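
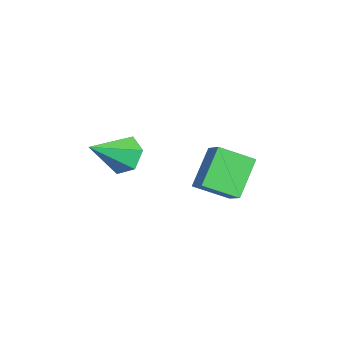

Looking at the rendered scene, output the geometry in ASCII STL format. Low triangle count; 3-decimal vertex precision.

solid 
facet normal -0.498 0.679 -0.539
outer loop
vertex 3.05 -2.747 2.749
vertex 2.671 -2.472 3.446
vertex 3.399 -2.132 3.201
endloop
endfacet
facet normal 0.893 -0.218 -0.393
outer loop
vertex 3.05 -2.747 2.749
vertex 3.399 -2.132 3.201
vertex 3.549 -3.668 4.394
endloop
endfacet
facet normal -0.499 0.680 -0.538
outer loop
vertex 3.399 -2.132 3.201
vertex 2.671 -2.472 3.446
vertex 3.021 -1.857 3.899
endloop
endfacet
facet normal 0.875 0.347 0.337
outer loop
vertex 3.399 -2.132 3.201
vertex 3.021 -1.857 3.899
vertex 3.549 -3.668 4.394
endloop
endfacet
facet normal -0.499 0.680 -0.538
outer loop
vertex 3.021 -1.857 3.899
vertex 2.671 -2.472 3.446
vertex 2.293 -2.197 4.144
endloop
endfacet
facet normal 0.172 0.306 0.936
outer loop
vertex 3.021 -1.857 3.899
vertex 2.293 -2.197 4.144
vertex 3.549 -3.668 4.394
endloop
endfacet
facet normal -0.499 0.680 -0.538
outer loop
vertex 2.293 -2.197 4.144
vertex 2.671 -2.472 3.446
vertex 1.943 -2.812 3.691
endloop
endfacet
facet normal -0.512 -0.301 0.804
outer loop
vertex 2.293 -2.197 4.144
vertex 1.943 -2.812 3.691
vertex 3.549 -3.668 4.394
endloop
endfacet
facet normal -0.498 0.679 -0.539
outer loop
vertex 1.943 -2.812 3.691
vertex 2.671 -2.472 3.446
vertex 2.322 -3.087 2.994
endloop
endfacet
facet normal -0.494 -0.866 0.073
outer loop
vertex 1.943 -2.812 3.691
vertex 2.322 -3.087 2.994
vertex 3.549 -3.668 4.394
endloop
endfacet
facet normal -0.498 0.679 -0.539
outer loop
vertex 2.322 -3.087 2.994
vertex 2.671 -2.472 3.446
vertex 3.05 -2.747 2.749
endloop
endfacet
facet normal 0.209 -0.825 -0.525
outer loop
vertex 2.322 -3.087 2.994
vertex 3.05 -2.747 2.749
vertex 3.549 -3.668 4.394
endloop
endfacet
facet normal -0.617 0.340 0.710
outer loop
vertex -1.283 0.881 1.439
vertex -1.353 2.271 0.713
vertex -2.108 0.548 0.881
endloop
endfacet
facet normal 0.044 -0.885 0.463
outer loop
vertex -0.947 -0.091 -0.453
vertex -1.283 0.881 1.439
vertex -2.108 0.548 0.881
endloop
endfacet
facet normal -0.618 0.340 0.709
outer loop
vertex -2.108 0.548 0.881
vertex -1.353 2.271 0.713
vertex -2.177 1.938 0.155
endloop
endfacet
facet normal -0.785 -0.317 -0.532
outer loop
vertex -2.177 1.938 0.155
vertex -0.947 -0.091 -0.453
vertex -2.108 0.548 0.881
endloop
endfacet
facet normal 0.785 0.317 0.532
outer loop
vertex -1.283 0.881 1.439
vertex -0.192 1.632 -0.621
vertex -1.353 2.271 0.713
endloop
endfacet
facet normal 0.044 -0.885 0.463
outer loop
vertex -0.123 0.242 0.105
vertex -1.283 0.881 1.439
vertex -0.947 -0.091 -0.453
endloop
endfacet
facet normal 0.786 0.317 0.532
outer loop
vertex -0.123 0.242 0.105
vertex -0.192 1.632 -0.621
vertex -1.283 0.881 1.439
endloop
endfacet
facet normal -0.044 0.885 -0.463
outer loop
vertex -1.353 2.271 0.713
vertex -0.192 1.632 -0.621
vertex -2.177 1.938 0.155
endloop
endfacet
facet normal -0.786 -0.317 -0.531
outer loop
vertex -1.017 1.299 -1.179
vertex -0.947 -0.091 -0.453
vertex -2.177 1.938 0.155
endloop
endfacet
facet normal -0.044 0.885 -0.463
outer loop
vertex -2.177 1.938 0.155
vertex -0.192 1.632 -0.621
vertex -1.017 1.299 -1.179
endloop
endfacet
facet normal 0.618 -0.339 -0.709
outer loop
vertex -1.017 1.299 -1.179
vertex -0.123 0.242 0.105
vertex -0.947 -0.091 -0.453
endloop
endfacet
facet normal 0.617 -0.340 -0.710
outer loop
vertex -0.192 1.632 -0.621
vertex -0.123 0.242 0.105
vertex -1.017 1.299 -1.179
endloop
endfacet

endsolid


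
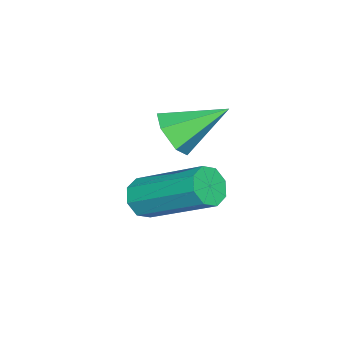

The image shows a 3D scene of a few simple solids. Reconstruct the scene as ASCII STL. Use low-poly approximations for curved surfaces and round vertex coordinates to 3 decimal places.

solid 
facet normal 0.433 -0.737 -0.519
outer loop
vertex 3.611 -2.815 2.463
vertex 3.179 -2.758 2.022
vertex 3.702 -2.427 1.988
endloop
endfacet
facet normal 0.671 0.506 0.542
outer loop
vertex 3.611 -2.815 2.463
vertex 3.702 -2.427 1.988
vertex 2.581 -1.742 2.738
endloop
endfacet
facet normal 0.433 -0.737 -0.519
outer loop
vertex 3.702 -2.427 1.988
vertex 3.179 -2.758 2.022
vertex 3.269 -2.371 1.547
endloop
endfacet
facet normal 0.375 0.892 -0.255
outer loop
vertex 3.702 -2.427 1.988
vertex 3.269 -2.371 1.547
vertex 2.581 -1.742 2.738
endloop
endfacet
facet normal 0.434 -0.737 -0.518
outer loop
vertex 3.269 -2.371 1.547
vertex 3.179 -2.758 2.022
vertex 2.747 -2.702 1.581
endloop
endfacet
facet normal -0.453 0.653 -0.607
outer loop
vertex 3.269 -2.371 1.547
vertex 2.747 -2.702 1.581
vertex 2.581 -1.742 2.738
endloop
endfacet
facet normal 0.434 -0.737 -0.519
outer loop
vertex 2.747 -2.702 1.581
vertex 3.179 -2.758 2.022
vertex 2.656 -3.09 2.056
endloop
endfacet
facet normal -0.986 0.029 -0.165
outer loop
vertex 2.747 -2.702 1.581
vertex 2.656 -3.09 2.056
vertex 2.581 -1.742 2.738
endloop
endfacet
facet normal 0.434 -0.736 -0.519
outer loop
vertex 2.656 -3.09 2.056
vertex 3.179 -2.758 2.022
vertex 3.089 -3.146 2.497
endloop
endfacet
facet normal -0.689 -0.357 0.631
outer loop
vertex 2.656 -3.09 2.056
vertex 3.089 -3.146 2.497
vertex 2.581 -1.742 2.738
endloop
endfacet
facet normal 0.433 -0.737 -0.520
outer loop
vertex 3.089 -3.146 2.497
vertex 3.179 -2.758 2.022
vertex 3.611 -2.815 2.463
endloop
endfacet
facet normal 0.139 -0.118 0.983
outer loop
vertex 3.089 -3.146 2.497
vertex 3.611 -2.815 2.463
vertex 2.581 -1.742 2.738
endloop
endfacet
facet normal -0.093 -0.841 -0.533
outer loop
vertex 3.222 -3.253 -0.767
vertex 3.039 -3.505 -0.338
vertex 2.818 -3.23 -0.733
endloop
endfacet
facet normal -0.040 0.539 -0.841
outer loop
vertex 3.222 -3.253 -0.767
vertex 2.818 -3.23 -0.733
vertex 3.404 -1.623 0.269
endloop
endfacet
facet normal -0.037 0.538 -0.842
outer loop
vertex 3.404 -1.623 0.269
vertex 2.818 -3.23 -0.733
vertex 3.0 -1.599 0.302
endloop
endfacet
facet normal 0.094 0.841 0.534
outer loop
vertex 3.404 -1.623 0.269
vertex 3.0 -1.599 0.302
vertex 3.221 -1.875 0.698
endloop
endfacet
facet normal -0.095 -0.841 -0.533
outer loop
vertex 2.818 -3.23 -0.733
vertex 3.039 -3.505 -0.338
vertex 2.544 -3.367 -0.468
endloop
endfacet
facet normal -0.730 0.422 -0.537
outer loop
vertex 2.818 -3.23 -0.733
vertex 2.544 -3.367 -0.468
vertex 3.0 -1.599 0.302
endloop
endfacet
facet normal -0.732 0.422 -0.535
outer loop
vertex 3.0 -1.599 0.302
vertex 2.544 -3.367 -0.468
vertex 2.726 -1.737 0.568
endloop
endfacet
facet normal 0.094 0.841 0.533
outer loop
vertex 3.0 -1.599 0.302
vertex 2.726 -1.737 0.568
vertex 3.221 -1.875 0.698
endloop
endfacet
facet normal -0.094 -0.840 -0.534
outer loop
vertex 2.544 -3.367 -0.468
vertex 3.039 -3.505 -0.338
vertex 2.56 -3.586 -0.126
endloop
endfacet
facet normal -0.995 0.058 0.084
outer loop
vertex 2.544 -3.367 -0.468
vertex 2.56 -3.586 -0.126
vertex 2.726 -1.737 0.568
endloop
endfacet
facet normal -0.995 0.058 0.084
outer loop
vertex 2.726 -1.737 0.568
vertex 2.56 -3.586 -0.126
vertex 2.742 -1.955 0.909
endloop
endfacet
facet normal 0.094 0.841 0.533
outer loop
vertex 2.726 -1.737 0.568
vertex 2.742 -1.955 0.909
vertex 3.221 -1.875 0.698
endloop
endfacet
facet normal -0.094 -0.840 -0.534
outer loop
vertex 2.56 -3.586 -0.126
vertex 3.039 -3.505 -0.338
vertex 2.856 -3.757 0.091
endloop
endfacet
facet normal -0.676 -0.340 0.654
outer loop
vertex 2.56 -3.586 -0.126
vertex 2.856 -3.757 0.091
vertex 2.742 -1.955 0.909
endloop
endfacet
facet normal -0.678 -0.339 0.653
outer loop
vertex 2.742 -1.955 0.909
vertex 2.856 -3.757 0.091
vertex 3.038 -2.127 1.127
endloop
endfacet
facet normal 0.095 0.840 0.534
outer loop
vertex 2.742 -1.955 0.909
vertex 3.038 -2.127 1.127
vertex 3.221 -1.875 0.698
endloop
endfacet
facet normal -0.094 -0.841 -0.534
outer loop
vertex 2.856 -3.757 0.091
vertex 3.039 -3.505 -0.338
vertex 3.26 -3.781 0.058
endloop
endfacet
facet normal 0.037 -0.539 0.842
outer loop
vertex 2.856 -3.757 0.091
vertex 3.26 -3.781 0.058
vertex 3.038 -2.127 1.127
endloop
endfacet
facet normal 0.040 -0.539 0.842
outer loop
vertex 3.038 -2.127 1.127
vertex 3.26 -3.781 0.058
vertex 3.442 -2.15 1.093
endloop
endfacet
facet normal 0.093 0.841 0.533
outer loop
vertex 3.038 -2.127 1.127
vertex 3.442 -2.15 1.093
vertex 3.221 -1.875 0.698
endloop
endfacet
facet normal -0.094 -0.841 -0.533
outer loop
vertex 3.26 -3.781 0.058
vertex 3.039 -3.505 -0.338
vertex 3.534 -3.643 -0.208
endloop
endfacet
facet normal 0.732 -0.421 0.535
outer loop
vertex 3.26 -3.781 0.058
vertex 3.534 -3.643 -0.208
vertex 3.442 -2.15 1.093
endloop
endfacet
facet normal 0.730 -0.423 0.537
outer loop
vertex 3.442 -2.15 1.093
vertex 3.534 -3.643 -0.208
vertex 3.716 -2.013 0.828
endloop
endfacet
facet normal 0.095 0.841 0.533
outer loop
vertex 3.442 -2.15 1.093
vertex 3.716 -2.013 0.828
vertex 3.221 -1.875 0.698
endloop
endfacet
facet normal -0.094 -0.841 -0.533
outer loop
vertex 3.534 -3.643 -0.208
vertex 3.039 -3.505 -0.338
vertex 3.518 -3.425 -0.549
endloop
endfacet
facet normal 0.995 -0.058 -0.084
outer loop
vertex 3.534 -3.643 -0.208
vertex 3.518 -3.425 -0.549
vertex 3.716 -2.013 0.828
endloop
endfacet
facet normal 0.995 -0.058 -0.084
outer loop
vertex 3.716 -2.013 0.828
vertex 3.518 -3.425 -0.549
vertex 3.7 -1.794 0.486
endloop
endfacet
facet normal 0.094 0.840 0.534
outer loop
vertex 3.716 -2.013 0.828
vertex 3.7 -1.794 0.486
vertex 3.221 -1.875 0.698
endloop
endfacet
facet normal -0.095 -0.840 -0.534
outer loop
vertex 3.518 -3.425 -0.549
vertex 3.039 -3.505 -0.338
vertex 3.222 -3.253 -0.767
endloop
endfacet
facet normal 0.678 0.339 -0.653
outer loop
vertex 3.518 -3.425 -0.549
vertex 3.222 -3.253 -0.767
vertex 3.7 -1.794 0.486
endloop
endfacet
facet normal 0.676 0.340 -0.654
outer loop
vertex 3.7 -1.794 0.486
vertex 3.222 -3.253 -0.767
vertex 3.404 -1.623 0.269
endloop
endfacet
facet normal 0.094 0.840 0.534
outer loop
vertex 3.7 -1.794 0.486
vertex 3.404 -1.623 0.269
vertex 3.221 -1.875 0.698
endloop
endfacet

endsolid


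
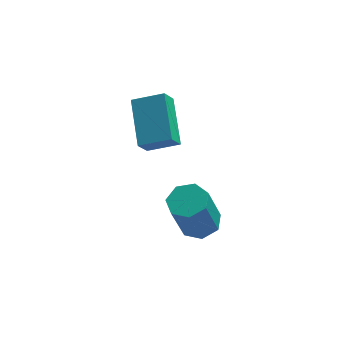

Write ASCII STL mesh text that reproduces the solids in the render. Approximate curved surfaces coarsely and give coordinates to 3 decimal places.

solid 
facet normal -0.933 0.058 -0.354
outer loop
vertex 1.161 4.08 2.49
vertex 1.458 4.527 1.78
vertex 1.413 2.423 1.553
endloop
endfacet
facet normal -0.333 -0.502 0.798
outer loop
vertex 2.542 2.353 1.98
vertex 1.161 4.08 2.49
vertex 1.413 2.423 1.553
endloop
endfacet
facet normal -0.934 0.058 -0.353
outer loop
vertex 1.413 2.423 1.553
vertex 1.458 4.527 1.78
vertex 1.709 2.87 0.843
endloop
endfacet
facet normal 0.131 -0.863 -0.488
outer loop
vertex 1.709 2.87 0.843
vertex 2.542 2.353 1.98
vertex 1.413 2.423 1.553
endloop
endfacet
facet normal -0.131 0.863 0.488
outer loop
vertex 1.161 4.08 2.49
vertex 2.587 4.457 2.207
vertex 1.458 4.527 1.78
endloop
endfacet
facet normal -0.333 -0.502 0.798
outer loop
vertex 2.291 4.01 2.917
vertex 1.161 4.08 2.49
vertex 2.542 2.353 1.98
endloop
endfacet
facet normal -0.131 0.863 0.488
outer loop
vertex 2.291 4.01 2.917
vertex 2.587 4.457 2.207
vertex 1.161 4.08 2.49
endloop
endfacet
facet normal 0.333 0.502 -0.798
outer loop
vertex 1.458 4.527 1.78
vertex 2.587 4.457 2.207
vertex 1.709 2.87 0.843
endloop
endfacet
facet normal 0.131 -0.863 -0.488
outer loop
vertex 2.839 2.8 1.27
vertex 2.542 2.353 1.98
vertex 1.709 2.87 0.843
endloop
endfacet
facet normal 0.333 0.502 -0.798
outer loop
vertex 1.709 2.87 0.843
vertex 2.587 4.457 2.207
vertex 2.839 2.8 1.27
endloop
endfacet
facet normal 0.934 -0.059 0.354
outer loop
vertex 2.839 2.8 1.27
vertex 2.291 4.01 2.917
vertex 2.542 2.353 1.98
endloop
endfacet
facet normal 0.934 -0.058 0.353
outer loop
vertex 2.587 4.457 2.207
vertex 2.291 4.01 2.917
vertex 2.839 2.8 1.27
endloop
endfacet
facet normal 0.232 0.267 -0.935
outer loop
vertex 4.204 2.33 -2.254
vertex 3.5 2.153 -2.479
vertex 3.763 2.819 -2.224
endloop
endfacet
facet normal 0.706 0.615 0.350
outer loop
vertex 4.204 2.33 -2.254
vertex 3.763 2.819 -2.224
vertex 3.764 1.824 -0.476
endloop
endfacet
facet normal 0.706 0.616 0.350
outer loop
vertex 3.764 1.824 -0.476
vertex 3.763 2.819 -2.224
vertex 3.323 2.313 -0.447
endloop
endfacet
facet normal -0.232 -0.265 0.936
outer loop
vertex 3.764 1.824 -0.476
vertex 3.323 2.313 -0.447
vertex 3.06 1.647 -0.701
endloop
endfacet
facet normal 0.232 0.266 -0.935
outer loop
vertex 3.763 2.819 -2.224
vertex 3.5 2.153 -2.479
vertex 3.124 2.807 -2.386
endloop
endfacet
facet normal -0.082 0.964 0.254
outer loop
vertex 3.763 2.819 -2.224
vertex 3.124 2.807 -2.386
vertex 3.323 2.313 -0.447
endloop
endfacet
facet normal -0.082 0.964 0.254
outer loop
vertex 3.323 2.313 -0.447
vertex 3.124 2.807 -2.386
vertex 2.684 2.301 -0.608
endloop
endfacet
facet normal -0.231 -0.266 0.936
outer loop
vertex 3.323 2.313 -0.447
vertex 2.684 2.301 -0.608
vertex 3.06 1.647 -0.701
endloop
endfacet
facet normal 0.232 0.266 -0.936
outer loop
vertex 3.124 2.807 -2.386
vertex 3.5 2.153 -2.479
vertex 2.768 2.302 -2.618
endloop
endfacet
facet normal -0.810 0.586 -0.034
outer loop
vertex 3.124 2.807 -2.386
vertex 2.768 2.302 -2.618
vertex 2.684 2.301 -0.608
endloop
endfacet
facet normal -0.810 0.586 -0.034
outer loop
vertex 2.684 2.301 -0.608
vertex 2.768 2.302 -2.618
vertex 2.328 1.796 -0.84
endloop
endfacet
facet normal -0.232 -0.266 0.936
outer loop
vertex 2.684 2.301 -0.608
vertex 2.328 1.796 -0.84
vertex 3.06 1.647 -0.701
endloop
endfacet
facet normal 0.232 0.266 -0.936
outer loop
vertex 2.768 2.302 -2.618
vertex 3.5 2.153 -2.479
vertex 2.963 1.685 -2.745
endloop
endfacet
facet normal -0.927 -0.232 -0.295
outer loop
vertex 2.768 2.302 -2.618
vertex 2.963 1.685 -2.745
vertex 2.328 1.796 -0.84
endloop
endfacet
facet normal -0.927 -0.232 -0.295
outer loop
vertex 2.328 1.796 -0.84
vertex 2.963 1.685 -2.745
vertex 2.523 1.179 -0.967
endloop
endfacet
facet normal -0.232 -0.266 0.936
outer loop
vertex 2.328 1.796 -0.84
vertex 2.523 1.179 -0.967
vertex 3.06 1.647 -0.701
endloop
endfacet
facet normal 0.231 0.266 -0.936
outer loop
vertex 2.963 1.685 -2.745
vertex 3.5 2.153 -2.479
vertex 3.563 1.42 -2.672
endloop
endfacet
facet normal -0.346 -0.876 -0.335
outer loop
vertex 2.963 1.685 -2.745
vertex 3.563 1.42 -2.672
vertex 2.523 1.179 -0.967
endloop
endfacet
facet normal -0.345 -0.877 -0.334
outer loop
vertex 2.523 1.179 -0.967
vertex 3.563 1.42 -2.672
vertex 3.123 0.915 -0.894
endloop
endfacet
facet normal -0.231 -0.267 0.936
outer loop
vertex 2.523 1.179 -0.967
vertex 3.123 0.915 -0.894
vertex 3.06 1.647 -0.701
endloop
endfacet
facet normal 0.233 0.266 -0.935
outer loop
vertex 3.563 1.42 -2.672
vertex 3.5 2.153 -2.479
vertex 4.115 1.707 -2.453
endloop
endfacet
facet normal 0.495 -0.860 -0.122
outer loop
vertex 3.563 1.42 -2.672
vertex 4.115 1.707 -2.453
vertex 3.123 0.915 -0.894
endloop
endfacet
facet normal 0.495 -0.860 -0.122
outer loop
vertex 3.123 0.915 -0.894
vertex 4.115 1.707 -2.453
vertex 3.675 1.202 -0.675
endloop
endfacet
facet normal -0.232 -0.267 0.935
outer loop
vertex 3.123 0.915 -0.894
vertex 3.675 1.202 -0.675
vertex 3.06 1.647 -0.701
endloop
endfacet
facet normal 0.232 0.266 -0.936
outer loop
vertex 4.115 1.707 -2.453
vertex 3.5 2.153 -2.479
vertex 4.204 2.33 -2.254
endloop
endfacet
facet normal 0.963 -0.196 0.183
outer loop
vertex 4.115 1.707 -2.453
vertex 4.204 2.33 -2.254
vertex 3.675 1.202 -0.675
endloop
endfacet
facet normal 0.963 -0.196 0.183
outer loop
vertex 3.675 1.202 -0.675
vertex 4.204 2.33 -2.254
vertex 3.764 1.824 -0.476
endloop
endfacet
facet normal -0.232 -0.266 0.936
outer loop
vertex 3.675 1.202 -0.675
vertex 3.764 1.824 -0.476
vertex 3.06 1.647 -0.701
endloop
endfacet

endsolid


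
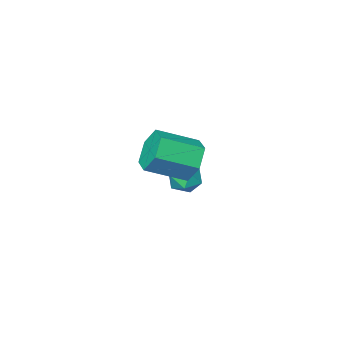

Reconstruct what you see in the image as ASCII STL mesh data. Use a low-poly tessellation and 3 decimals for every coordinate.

solid 
facet normal -0.859 0.320 -0.400
outer loop
vertex -0.817 4.719 -0.219
vertex -1.347 4.251 0.544
vertex -1.033 5.236 0.657
endloop
endfacet
facet normal 0.469 0.806 -0.360
outer loop
vertex -0.817 4.719 -0.219
vertex -1.033 5.236 0.657
vertex 0.797 4.117 0.534
endloop
endfacet
facet normal 0.469 0.806 -0.360
outer loop
vertex 0.797 4.117 0.534
vertex -1.033 5.236 0.657
vertex 0.581 4.634 1.41
endloop
endfacet
facet normal 0.859 -0.320 0.401
outer loop
vertex 0.797 4.117 0.534
vertex 0.581 4.634 1.41
vertex 0.267 3.649 1.296
endloop
endfacet
facet normal -0.859 0.320 -0.400
outer loop
vertex -1.033 5.236 0.657
vertex -1.347 4.251 0.544
vertex -1.563 4.768 1.42
endloop
endfacet
facet normal 0.055 0.834 0.549
outer loop
vertex -1.033 5.236 0.657
vertex -1.563 4.768 1.42
vertex 0.581 4.634 1.41
endloop
endfacet
facet normal 0.055 0.834 0.549
outer loop
vertex 0.581 4.634 1.41
vertex -1.563 4.768 1.42
vertex 0.051 4.166 2.173
endloop
endfacet
facet normal 0.859 -0.320 0.400
outer loop
vertex 0.581 4.634 1.41
vertex 0.051 4.166 2.173
vertex 0.267 3.649 1.296
endloop
endfacet
facet normal -0.859 0.320 -0.401
outer loop
vertex -1.563 4.768 1.42
vertex -1.347 4.251 0.544
vertex -1.877 3.783 1.306
endloop
endfacet
facet normal -0.414 0.027 0.910
outer loop
vertex -1.563 4.768 1.42
vertex -1.877 3.783 1.306
vertex 0.051 4.166 2.173
endloop
endfacet
facet normal -0.414 0.027 0.910
outer loop
vertex 0.051 4.166 2.173
vertex -1.877 3.783 1.306
vertex -0.263 3.181 2.059
endloop
endfacet
facet normal 0.859 -0.320 0.400
outer loop
vertex 0.051 4.166 2.173
vertex -0.263 3.181 2.059
vertex 0.267 3.649 1.296
endloop
endfacet
facet normal -0.859 0.320 -0.401
outer loop
vertex -1.877 3.783 1.306
vertex -1.347 4.251 0.544
vertex -1.661 3.266 0.43
endloop
endfacet
facet normal -0.469 -0.806 0.360
outer loop
vertex -1.877 3.783 1.306
vertex -1.661 3.266 0.43
vertex -0.263 3.181 2.059
endloop
endfacet
facet normal -0.469 -0.806 0.360
outer loop
vertex -0.263 3.181 2.059
vertex -1.661 3.266 0.43
vertex -0.047 2.664 1.183
endloop
endfacet
facet normal 0.859 -0.320 0.400
outer loop
vertex -0.263 3.181 2.059
vertex -0.047 2.664 1.183
vertex 0.267 3.649 1.296
endloop
endfacet
facet normal -0.859 0.320 -0.400
outer loop
vertex -1.661 3.266 0.43
vertex -1.347 4.251 0.544
vertex -1.131 3.734 -0.333
endloop
endfacet
facet normal -0.055 -0.834 -0.549
outer loop
vertex -1.661 3.266 0.43
vertex -1.131 3.734 -0.333
vertex -0.047 2.664 1.183
endloop
endfacet
facet normal -0.055 -0.834 -0.549
outer loop
vertex -0.047 2.664 1.183
vertex -1.131 3.734 -0.333
vertex 0.483 3.132 0.42
endloop
endfacet
facet normal 0.859 -0.320 0.400
outer loop
vertex -0.047 2.664 1.183
vertex 0.483 3.132 0.42
vertex 0.267 3.649 1.296
endloop
endfacet
facet normal -0.859 0.320 -0.400
outer loop
vertex -1.131 3.734 -0.333
vertex -1.347 4.251 0.544
vertex -0.817 4.719 -0.219
endloop
endfacet
facet normal 0.414 -0.027 -0.910
outer loop
vertex -1.131 3.734 -0.333
vertex -0.817 4.719 -0.219
vertex 0.483 3.132 0.42
endloop
endfacet
facet normal 0.414 -0.027 -0.910
outer loop
vertex 0.483 3.132 0.42
vertex -0.817 4.719 -0.219
vertex 0.797 4.117 0.534
endloop
endfacet
facet normal 0.859 -0.320 0.401
outer loop
vertex 0.483 3.132 0.42
vertex 0.797 4.117 0.534
vertex 0.267 3.649 1.296
endloop
endfacet
facet normal -0.924 0.379 0.040
outer loop
vertex -4.397 -0.191 -3.864
vertex -4.715 -0.94 -4.115
vertex -4.613 -0.778 -3.285
endloop
endfacet
facet normal -0.499 0.695 0.518
outer loop
vertex -4.397 -0.191 -3.864
vertex -4.613 -0.778 -3.285
vertex -3.894 -0.331 -3.191
endloop
endfacet
facet normal 0.050 0.985 0.168
outer loop
vertex -4.397 -0.191 -3.864
vertex -3.894 -0.331 -3.191
vertex -3.552 -0.217 -3.962
endloop
endfacet
facet normal -0.035 0.849 -0.528
outer loop
vertex -4.397 -0.191 -3.864
vertex -3.552 -0.217 -3.962
vertex -4.059 -0.593 -4.533
endloop
endfacet
facet normal -0.638 0.474 -0.607
outer loop
vertex -4.397 -0.191 -3.864
vertex -4.059 -0.593 -4.533
vertex -4.715 -0.94 -4.115
endloop
endfacet
facet normal -0.242 0.189 0.952
outer loop
vertex -3.894 -0.331 -3.191
vertex -4.613 -0.778 -3.285
vertex -3.901 -1.167 -3.027
endloop
endfacet
facet normal -0.930 -0.322 0.177
outer loop
vertex -4.613 -0.778 -3.285
vertex -4.715 -0.94 -4.115
vertex -4.408 -1.543 -3.598
endloop
endfacet
facet normal -0.466 -0.167 -0.869
outer loop
vertex -4.715 -0.94 -4.115
vertex -4.059 -0.593 -4.533
vertex -4.066 -1.429 -4.369
endloop
endfacet
facet normal 0.508 0.439 -0.741
outer loop
vertex -4.059 -0.593 -4.533
vertex -3.552 -0.217 -3.962
vertex -3.347 -0.982 -4.275
endloop
endfacet
facet normal 0.647 0.659 0.384
outer loop
vertex -3.552 -0.217 -3.962
vertex -3.894 -0.331 -3.191
vertex -3.245 -0.82 -3.445
endloop
endfacet
facet normal 0.035 -0.849 0.528
outer loop
vertex -3.563 -1.569 -3.696
vertex -3.901 -1.167 -3.027
vertex -4.408 -1.543 -3.598
endloop
endfacet
facet normal -0.050 -0.985 -0.168
outer loop
vertex -3.563 -1.569 -3.696
vertex -4.408 -1.543 -3.598
vertex -4.066 -1.429 -4.369
endloop
endfacet
facet normal 0.499 -0.695 -0.518
outer loop
vertex -3.563 -1.569 -3.696
vertex -4.066 -1.429 -4.369
vertex -3.347 -0.982 -4.275
endloop
endfacet
facet normal 0.924 -0.379 -0.040
outer loop
vertex -3.563 -1.569 -3.696
vertex -3.347 -0.982 -4.275
vertex -3.245 -0.82 -3.445
endloop
endfacet
facet normal 0.638 -0.474 0.607
outer loop
vertex -3.563 -1.569 -3.696
vertex -3.245 -0.82 -3.445
vertex -3.901 -1.167 -3.027
endloop
endfacet
facet normal -0.508 -0.439 0.741
outer loop
vertex -4.408 -1.543 -3.598
vertex -3.901 -1.167 -3.027
vertex -4.613 -0.778 -3.285
endloop
endfacet
facet normal -0.647 -0.659 -0.384
outer loop
vertex -4.066 -1.429 -4.369
vertex -4.408 -1.543 -3.598
vertex -4.715 -0.94 -4.115
endloop
endfacet
facet normal 0.242 -0.189 -0.952
outer loop
vertex -3.347 -0.982 -4.275
vertex -4.066 -1.429 -4.369
vertex -4.059 -0.593 -4.533
endloop
endfacet
facet normal 0.930 0.322 -0.177
outer loop
vertex -3.245 -0.82 -3.445
vertex -3.347 -0.982 -4.275
vertex -3.552 -0.217 -3.962
endloop
endfacet
facet normal 0.466 0.167 0.869
outer loop
vertex -3.901 -1.167 -3.027
vertex -3.245 -0.82 -3.445
vertex -3.894 -0.331 -3.191
endloop
endfacet

endsolid


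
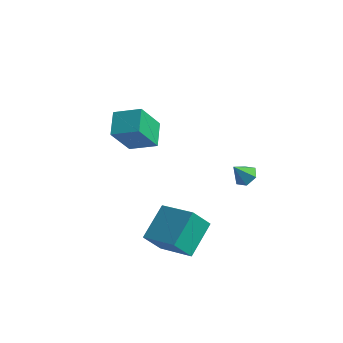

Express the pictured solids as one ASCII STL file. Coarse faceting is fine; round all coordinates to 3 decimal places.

solid 
facet normal -0.328 -0.387 0.862
outer loop
vertex -3.324 -1.177 4.395
vertex -4.606 -1.272 3.864
vertex -3.062 -2.345 3.97
endloop
endfacet
facet normal 0.922 0.068 0.382
outer loop
vertex -2.454 -1.628 2.376
vertex -3.324 -1.177 4.395
vertex -3.062 -2.345 3.97
endloop
endfacet
facet normal -0.328 -0.387 0.861
outer loop
vertex -3.062 -2.345 3.97
vertex -4.606 -1.272 3.864
vertex -4.343 -2.44 3.439
endloop
endfacet
facet normal 0.207 -0.919 -0.335
outer loop
vertex -4.343 -2.44 3.439
vertex -2.454 -1.628 2.376
vertex -3.062 -2.345 3.97
endloop
endfacet
facet normal -0.207 0.919 0.335
outer loop
vertex -3.324 -1.177 4.395
vertex -3.998 -0.555 2.27
vertex -4.606 -1.272 3.864
endloop
endfacet
facet normal 0.922 0.069 0.382
outer loop
vertex -2.717 -0.46 2.801
vertex -3.324 -1.177 4.395
vertex -2.454 -1.628 2.376
endloop
endfacet
facet normal -0.207 0.919 0.335
outer loop
vertex -2.717 -0.46 2.801
vertex -3.998 -0.555 2.27
vertex -3.324 -1.177 4.395
endloop
endfacet
facet normal -0.922 -0.068 -0.382
outer loop
vertex -4.606 -1.272 3.864
vertex -3.998 -0.555 2.27
vertex -4.343 -2.44 3.439
endloop
endfacet
facet normal 0.207 -0.919 -0.335
outer loop
vertex -3.736 -1.723 1.845
vertex -2.454 -1.628 2.376
vertex -4.343 -2.44 3.439
endloop
endfacet
facet normal -0.922 -0.068 -0.382
outer loop
vertex -4.343 -2.44 3.439
vertex -3.998 -0.555 2.27
vertex -3.736 -1.723 1.845
endloop
endfacet
facet normal 0.328 0.387 -0.862
outer loop
vertex -3.736 -1.723 1.845
vertex -2.717 -0.46 2.801
vertex -2.454 -1.628 2.376
endloop
endfacet
facet normal 0.328 0.387 -0.862
outer loop
vertex -3.998 -0.555 2.27
vertex -2.717 -0.46 2.801
vertex -3.736 -1.723 1.845
endloop
endfacet
facet normal -0.549 -0.268 0.792
outer loop
vertex -0.245 -3.539 0.055
vertex -1.918 -2.724 -0.829
vertex -0.614 -5.173 -0.753
endloop
endfacet
facet normal 0.812 -0.396 0.429
outer loop
vertex 0.078 -4.836 -1.751
vertex -0.245 -3.539 0.055
vertex -0.614 -5.173 -0.753
endloop
endfacet
facet normal -0.549 -0.268 0.792
outer loop
vertex -0.614 -5.173 -0.753
vertex -1.918 -2.724 -0.829
vertex -2.287 -4.358 -1.637
endloop
endfacet
facet normal -0.199 -0.879 -0.434
outer loop
vertex -2.287 -4.358 -1.637
vertex 0.078 -4.836 -1.751
vertex -0.614 -5.173 -0.753
endloop
endfacet
facet normal 0.199 0.879 0.434
outer loop
vertex -0.245 -3.539 0.055
vertex -1.226 -2.387 -1.827
vertex -1.918 -2.724 -0.829
endloop
endfacet
facet normal 0.812 -0.396 0.429
outer loop
vertex 0.447 -3.202 -0.943
vertex -0.245 -3.539 0.055
vertex 0.078 -4.836 -1.751
endloop
endfacet
facet normal 0.199 0.879 0.434
outer loop
vertex 0.447 -3.202 -0.943
vertex -1.226 -2.387 -1.827
vertex -0.245 -3.539 0.055
endloop
endfacet
facet normal -0.812 0.396 -0.429
outer loop
vertex -1.918 -2.724 -0.829
vertex -1.226 -2.387 -1.827
vertex -2.287 -4.358 -1.637
endloop
endfacet
facet normal -0.199 -0.879 -0.434
outer loop
vertex -1.595 -4.021 -2.635
vertex 0.078 -4.836 -1.751
vertex -2.287 -4.358 -1.637
endloop
endfacet
facet normal -0.812 0.396 -0.429
outer loop
vertex -2.287 -4.358 -1.637
vertex -1.226 -2.387 -1.827
vertex -1.595 -4.021 -2.635
endloop
endfacet
facet normal 0.549 0.268 -0.792
outer loop
vertex -1.595 -4.021 -2.635
vertex 0.447 -3.202 -0.943
vertex 0.078 -4.836 -1.751
endloop
endfacet
facet normal 0.549 0.268 -0.792
outer loop
vertex -1.226 -2.387 -1.827
vertex 0.447 -3.202 -0.943
vertex -1.595 -4.021 -2.635
endloop
endfacet
facet normal 0.501 0.282 -0.818
outer loop
vertex 1.092 2.073 -1.992
vertex 0.755 1.68 -2.334
vertex 0.562 2.263 -2.251
endloop
endfacet
facet normal -0.108 0.683 0.722
outer loop
vertex 1.092 2.073 -1.992
vertex 0.562 2.263 -2.251
vertex 0.225 1.38 -1.466
endloop
endfacet
facet normal 0.501 0.282 -0.818
outer loop
vertex 0.562 2.263 -2.251
vertex 0.755 1.68 -2.334
vertex 0.225 1.87 -2.593
endloop
endfacet
facet normal -0.828 0.515 0.224
outer loop
vertex 0.562 2.263 -2.251
vertex 0.225 1.87 -2.593
vertex 0.225 1.38 -1.466
endloop
endfacet
facet normal 0.501 0.282 -0.818
outer loop
vertex 0.225 1.87 -2.593
vertex 0.755 1.68 -2.334
vertex 0.419 1.287 -2.675
endloop
endfacet
facet normal -0.946 -0.297 -0.129
outer loop
vertex 0.225 1.87 -2.593
vertex 0.419 1.287 -2.675
vertex 0.225 1.38 -1.466
endloop
endfacet
facet normal 0.501 0.282 -0.818
outer loop
vertex 0.419 1.287 -2.675
vertex 0.755 1.68 -2.334
vertex 0.949 1.097 -2.416
endloop
endfacet
facet normal -0.345 -0.939 0.017
outer loop
vertex 0.419 1.287 -2.675
vertex 0.949 1.097 -2.416
vertex 0.225 1.38 -1.466
endloop
endfacet
facet normal 0.501 0.282 -0.818
outer loop
vertex 0.949 1.097 -2.416
vertex 0.755 1.68 -2.334
vertex 1.286 1.49 -2.074
endloop
endfacet
facet normal 0.375 -0.770 0.515
outer loop
vertex 0.949 1.097 -2.416
vertex 1.286 1.49 -2.074
vertex 0.225 1.38 -1.466
endloop
endfacet
facet normal 0.501 0.282 -0.818
outer loop
vertex 1.286 1.49 -2.074
vertex 0.755 1.68 -2.334
vertex 1.092 2.073 -1.992
endloop
endfacet
facet normal 0.493 0.042 0.869
outer loop
vertex 1.286 1.49 -2.074
vertex 1.092 2.073 -1.992
vertex 0.225 1.38 -1.466
endloop
endfacet

endsolid


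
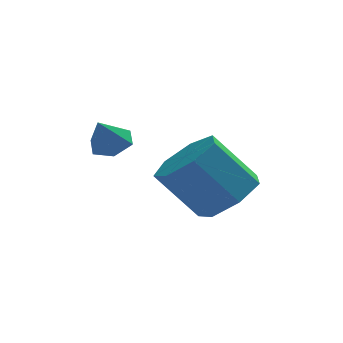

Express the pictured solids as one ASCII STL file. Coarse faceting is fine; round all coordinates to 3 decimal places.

solid 
facet normal 0.354 0.415 -0.838
outer loop
vertex -2.264 -1.207 0.099
vertex -2.741 -1.41 -0.203
vertex -2.759 -0.87 0.057
endloop
endfacet
facet normal 0.230 0.446 0.865
outer loop
vertex -2.264 -1.207 0.099
vertex -2.759 -0.87 0.057
vertex -3.099 -1.83 0.643
endloop
endfacet
facet normal 0.354 0.415 -0.838
outer loop
vertex -2.759 -0.87 0.057
vertex -2.741 -1.41 -0.203
vertex -3.236 -1.073 -0.245
endloop
endfacet
facet normal -0.600 0.561 0.571
outer loop
vertex -2.759 -0.87 0.057
vertex -3.236 -1.073 -0.245
vertex -3.099 -1.83 0.643
endloop
endfacet
facet normal 0.354 0.415 -0.838
outer loop
vertex -3.236 -1.073 -0.245
vertex -2.741 -1.41 -0.203
vertex -3.218 -1.613 -0.505
endloop
endfacet
facet normal -0.993 -0.076 0.089
outer loop
vertex -3.236 -1.073 -0.245
vertex -3.218 -1.613 -0.505
vertex -3.099 -1.83 0.643
endloop
endfacet
facet normal 0.353 0.417 -0.838
outer loop
vertex -3.218 -1.613 -0.505
vertex -2.741 -1.41 -0.203
vertex -2.723 -1.95 -0.464
endloop
endfacet
facet normal -0.554 -0.826 -0.099
outer loop
vertex -3.218 -1.613 -0.505
vertex -2.723 -1.95 -0.464
vertex -3.099 -1.83 0.643
endloop
endfacet
facet normal 0.355 0.416 -0.837
outer loop
vertex -2.723 -1.95 -0.464
vertex -2.741 -1.41 -0.203
vertex -2.247 -1.747 -0.161
endloop
endfacet
facet normal 0.277 -0.941 0.196
outer loop
vertex -2.723 -1.95 -0.464
vertex -2.247 -1.747 -0.161
vertex -3.099 -1.83 0.643
endloop
endfacet
facet normal 0.354 0.415 -0.838
outer loop
vertex -2.247 -1.747 -0.161
vertex -2.741 -1.41 -0.203
vertex -2.264 -1.207 0.099
endloop
endfacet
facet normal 0.669 -0.305 0.678
outer loop
vertex -2.247 -1.747 -0.161
vertex -2.264 -1.207 0.099
vertex -3.099 -1.83 0.643
endloop
endfacet
facet normal 0.625 -0.114 -0.772
outer loop
vertex 0.909 -1.235 -1.565
vertex 0.17 -1.67 -2.099
vertex 0.415 -0.692 -2.045
endloop
endfacet
facet normal 0.540 0.777 0.323
outer loop
vertex 0.909 -1.235 -1.565
vertex 0.415 -0.692 -2.045
vertex -0.192 -1.034 -0.207
endloop
endfacet
facet normal 0.541 0.777 0.323
outer loop
vertex -0.192 -1.034 -0.207
vertex 0.415 -0.692 -2.045
vertex -0.685 -0.491 -0.687
endloop
endfacet
facet normal -0.626 0.114 0.772
outer loop
vertex -0.192 -1.034 -0.207
vertex -0.685 -0.491 -0.687
vertex -0.93 -1.47 -0.741
endloop
endfacet
facet normal 0.626 -0.114 -0.771
outer loop
vertex 0.415 -0.692 -2.045
vertex 0.17 -1.67 -2.099
vertex -0.262 -0.886 -2.566
endloop
endfacet
facet normal -0.103 0.968 -0.227
outer loop
vertex 0.415 -0.692 -2.045
vertex -0.262 -0.886 -2.566
vertex -0.685 -0.491 -0.687
endloop
endfacet
facet normal -0.103 0.968 -0.227
outer loop
vertex -0.685 -0.491 -0.687
vertex -0.262 -0.886 -2.566
vertex -1.363 -0.685 -1.207
endloop
endfacet
facet normal -0.625 0.114 0.772
outer loop
vertex -0.685 -0.491 -0.687
vertex -1.363 -0.685 -1.207
vertex -0.93 -1.47 -0.741
endloop
endfacet
facet normal 0.626 -0.115 -0.771
outer loop
vertex -0.262 -0.886 -2.566
vertex 0.17 -1.67 -2.099
vertex -0.614 -1.671 -2.735
endloop
endfacet
facet normal -0.669 0.430 -0.606
outer loop
vertex -0.262 -0.886 -2.566
vertex -0.614 -1.671 -2.735
vertex -1.363 -0.685 -1.207
endloop
endfacet
facet normal -0.669 0.430 -0.606
outer loop
vertex -1.363 -0.685 -1.207
vertex -0.614 -1.671 -2.735
vertex -1.715 -1.47 -1.376
endloop
endfacet
facet normal -0.625 0.114 0.772
outer loop
vertex -1.363 -0.685 -1.207
vertex -1.715 -1.47 -1.376
vertex -0.93 -1.47 -0.741
endloop
endfacet
facet normal 0.626 -0.113 -0.772
outer loop
vertex -0.614 -1.671 -2.735
vertex 0.17 -1.67 -2.099
vertex -0.375 -2.455 -2.426
endloop
endfacet
facet normal -0.731 -0.431 -0.529
outer loop
vertex -0.614 -1.671 -2.735
vertex -0.375 -2.455 -2.426
vertex -1.715 -1.47 -1.376
endloop
endfacet
facet normal -0.731 -0.431 -0.529
outer loop
vertex -1.715 -1.47 -1.376
vertex -0.375 -2.455 -2.426
vertex -1.476 -2.254 -1.067
endloop
endfacet
facet normal -0.625 0.114 0.772
outer loop
vertex -1.715 -1.47 -1.376
vertex -1.476 -2.254 -1.067
vertex -0.93 -1.47 -0.741
endloop
endfacet
facet normal 0.626 -0.113 -0.771
outer loop
vertex -0.375 -2.455 -2.426
vertex 0.17 -1.67 -2.099
vertex 0.275 -2.649 -1.87
endloop
endfacet
facet normal -0.243 -0.969 -0.054
outer loop
vertex -0.375 -2.455 -2.426
vertex 0.275 -2.649 -1.87
vertex -1.476 -2.254 -1.067
endloop
endfacet
facet normal -0.243 -0.968 -0.054
outer loop
vertex -1.476 -2.254 -1.067
vertex 0.275 -2.649 -1.87
vertex -0.826 -2.448 -0.512
endloop
endfacet
facet normal -0.625 0.114 0.772
outer loop
vertex -1.476 -2.254 -1.067
vertex -0.826 -2.448 -0.512
vertex -0.93 -1.47 -0.741
endloop
endfacet
facet normal 0.625 -0.114 -0.772
outer loop
vertex 0.275 -2.649 -1.87
vertex 0.17 -1.67 -2.099
vertex 0.846 -2.105 -1.488
endloop
endfacet
facet normal 0.429 -0.776 0.463
outer loop
vertex 0.275 -2.649 -1.87
vertex 0.846 -2.105 -1.488
vertex -0.826 -2.448 -0.512
endloop
endfacet
facet normal 0.429 -0.777 0.462
outer loop
vertex -0.826 -2.448 -0.512
vertex 0.846 -2.105 -1.488
vertex -0.255 -1.905 -0.129
endloop
endfacet
facet normal -0.626 0.114 0.771
outer loop
vertex -0.826 -2.448 -0.512
vertex -0.255 -1.905 -0.129
vertex -0.93 -1.47 -0.741
endloop
endfacet
facet normal 0.625 -0.114 -0.772
outer loop
vertex 0.846 -2.105 -1.488
vertex 0.17 -1.67 -2.099
vertex 0.909 -1.235 -1.565
endloop
endfacet
facet normal 0.777 -0.001 0.630
outer loop
vertex 0.846 -2.105 -1.488
vertex 0.909 -1.235 -1.565
vertex -0.255 -1.905 -0.129
endloop
endfacet
facet normal 0.777 0.000 0.630
outer loop
vertex -0.255 -1.905 -0.129
vertex 0.909 -1.235 -1.565
vertex -0.192 -1.034 -0.207
endloop
endfacet
facet normal -0.626 0.114 0.772
outer loop
vertex -0.255 -1.905 -0.129
vertex -0.192 -1.034 -0.207
vertex -0.93 -1.47 -0.741
endloop
endfacet

endsolid


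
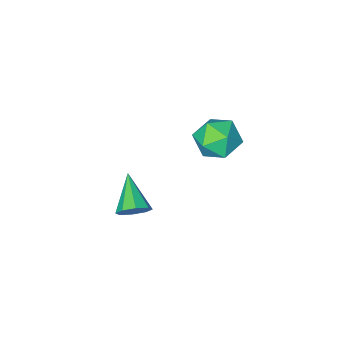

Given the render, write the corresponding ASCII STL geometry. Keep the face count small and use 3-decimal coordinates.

solid 
facet normal -0.212 0.965 0.155
outer loop
vertex -0.839 2.503 1.768
vertex -1.833 2.242 2.035
vertex -1.078 2.288 2.78
endloop
endfacet
facet normal 0.476 0.831 0.289
outer loop
vertex -0.839 2.503 1.768
vertex -1.078 2.288 2.78
vertex -0.177 1.919 2.357
endloop
endfacet
facet normal 0.768 0.563 -0.305
outer loop
vertex -0.839 2.503 1.768
vertex -0.177 1.919 2.357
vertex -0.375 1.644 1.351
endloop
endfacet
facet normal 0.260 0.532 -0.806
outer loop
vertex -0.839 2.503 1.768
vertex -0.375 1.644 1.351
vertex -1.399 1.844 1.152
endloop
endfacet
facet normal -0.345 0.780 -0.521
outer loop
vertex -0.839 2.503 1.768
vertex -1.399 1.844 1.152
vertex -1.833 2.242 2.035
endloop
endfacet
facet normal 0.508 0.329 0.796
outer loop
vertex -0.177 1.919 2.357
vertex -1.078 2.288 2.78
vertex -0.761 1.296 2.988
endloop
endfacet
facet normal -0.605 0.547 0.579
outer loop
vertex -1.078 2.288 2.78
vertex -1.833 2.242 2.035
vertex -1.785 1.496 2.789
endloop
endfacet
facet normal -0.821 0.248 -0.515
outer loop
vertex -1.833 2.242 2.035
vertex -1.399 1.844 1.152
vertex -1.983 1.221 1.783
endloop
endfacet
facet normal 0.160 -0.153 -0.975
outer loop
vertex -1.399 1.844 1.152
vertex -0.375 1.644 1.351
vertex -1.082 0.852 1.36
endloop
endfacet
facet normal 0.981 -0.103 -0.165
outer loop
vertex -0.375 1.644 1.351
vertex -0.177 1.919 2.357
vertex -0.327 0.898 2.105
endloop
endfacet
facet normal -0.260 -0.532 0.806
outer loop
vertex -1.321 0.637 2.372
vertex -0.761 1.296 2.988
vertex -1.785 1.496 2.789
endloop
endfacet
facet normal -0.768 -0.563 0.305
outer loop
vertex -1.321 0.637 2.372
vertex -1.785 1.496 2.789
vertex -1.983 1.221 1.783
endloop
endfacet
facet normal -0.476 -0.831 -0.289
outer loop
vertex -1.321 0.637 2.372
vertex -1.983 1.221 1.783
vertex -1.082 0.852 1.36
endloop
endfacet
facet normal 0.212 -0.965 -0.155
outer loop
vertex -1.321 0.637 2.372
vertex -1.082 0.852 1.36
vertex -0.327 0.898 2.105
endloop
endfacet
facet normal 0.345 -0.780 0.521
outer loop
vertex -1.321 0.637 2.372
vertex -0.327 0.898 2.105
vertex -0.761 1.296 2.988
endloop
endfacet
facet normal -0.160 0.153 0.975
outer loop
vertex -1.785 1.496 2.789
vertex -0.761 1.296 2.988
vertex -1.078 2.288 2.78
endloop
endfacet
facet normal -0.981 0.103 0.165
outer loop
vertex -1.983 1.221 1.783
vertex -1.785 1.496 2.789
vertex -1.833 2.242 2.035
endloop
endfacet
facet normal -0.508 -0.329 -0.796
outer loop
vertex -1.082 0.852 1.36
vertex -1.983 1.221 1.783
vertex -1.399 1.844 1.152
endloop
endfacet
facet normal 0.605 -0.547 -0.579
outer loop
vertex -0.327 0.898 2.105
vertex -1.082 0.852 1.36
vertex -0.375 1.644 1.351
endloop
endfacet
facet normal 0.821 -0.248 0.515
outer loop
vertex -0.761 1.296 2.988
vertex -0.327 0.898 2.105
vertex -0.177 1.919 2.357
endloop
endfacet
facet normal 0.309 0.798 -0.518
outer loop
vertex 4.137 3.033 1.349
vertex 3.752 3.449 1.76
vertex 4.408 3.206 1.777
endloop
endfacet
facet normal 0.643 -0.759 -0.101
outer loop
vertex 4.137 3.033 1.349
vertex 4.408 3.206 1.777
vertex 3.228 2.091 2.64
endloop
endfacet
facet normal 0.309 0.798 -0.517
outer loop
vertex 4.408 3.206 1.777
vertex 3.752 3.449 1.76
vertex 4.295 3.521 2.196
endloop
endfacet
facet normal 0.758 -0.407 0.510
outer loop
vertex 4.408 3.206 1.777
vertex 4.295 3.521 2.196
vertex 3.228 2.091 2.64
endloop
endfacet
facet normal 0.310 0.798 -0.517
outer loop
vertex 4.295 3.521 2.196
vertex 3.752 3.449 1.76
vertex 3.864 3.794 2.359
endloop
endfacet
facet normal 0.364 0.018 0.931
outer loop
vertex 4.295 3.521 2.196
vertex 3.864 3.794 2.359
vertex 3.228 2.091 2.64
endloop
endfacet
facet normal 0.308 0.798 -0.517
outer loop
vertex 3.864 3.794 2.359
vertex 3.752 3.449 1.76
vertex 3.367 3.864 2.171
endloop
endfacet
facet normal -0.308 0.266 0.913
outer loop
vertex 3.864 3.794 2.359
vertex 3.367 3.864 2.171
vertex 3.228 2.091 2.64
endloop
endfacet
facet normal 0.307 0.798 -0.518
outer loop
vertex 3.367 3.864 2.171
vertex 3.752 3.449 1.76
vertex 3.095 3.691 1.743
endloop
endfacet
facet normal -0.862 0.192 0.470
outer loop
vertex 3.367 3.864 2.171
vertex 3.095 3.691 1.743
vertex 3.228 2.091 2.64
endloop
endfacet
facet normal 0.307 0.798 -0.518
outer loop
vertex 3.095 3.691 1.743
vertex 3.752 3.449 1.76
vertex 3.209 3.376 1.325
endloop
endfacet
facet normal -0.976 -0.162 -0.144
outer loop
vertex 3.095 3.691 1.743
vertex 3.209 3.376 1.325
vertex 3.228 2.091 2.64
endloop
endfacet
facet normal 0.307 0.799 -0.517
outer loop
vertex 3.209 3.376 1.325
vertex 3.752 3.449 1.76
vertex 3.64 3.104 1.161
endloop
endfacet
facet normal -0.584 -0.585 -0.563
outer loop
vertex 3.209 3.376 1.325
vertex 3.64 3.104 1.161
vertex 3.228 2.091 2.64
endloop
endfacet
facet normal 0.310 0.798 -0.517
outer loop
vertex 3.64 3.104 1.161
vertex 3.752 3.449 1.76
vertex 4.137 3.033 1.349
endloop
endfacet
facet normal 0.088 -0.833 -0.546
outer loop
vertex 3.64 3.104 1.161
vertex 4.137 3.033 1.349
vertex 3.228 2.091 2.64
endloop
endfacet

endsolid


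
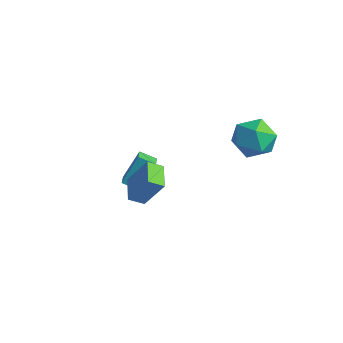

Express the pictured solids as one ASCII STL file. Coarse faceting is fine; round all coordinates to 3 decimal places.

solid 
facet normal -0.968 -0.187 0.166
outer loop
vertex 1.781 1.425 3.483
vertex 1.908 0.337 2.996
vertex 2.08 0.49 4.172
endloop
endfacet
facet normal -0.707 0.259 0.658
outer loop
vertex 1.781 1.425 3.483
vertex 2.08 0.49 4.172
vertex 2.617 1.549 4.333
endloop
endfacet
facet normal -0.450 0.833 0.321
outer loop
vertex 1.781 1.425 3.483
vertex 2.617 1.549 4.333
vertex 2.778 2.051 3.256
endloop
endfacet
facet normal -0.552 0.742 -0.380
outer loop
vertex 1.781 1.425 3.483
vertex 2.778 2.051 3.256
vertex 2.339 1.301 2.429
endloop
endfacet
facet normal -0.873 0.111 -0.475
outer loop
vertex 1.781 1.425 3.483
vertex 2.339 1.301 2.429
vertex 1.908 0.337 2.996
endloop
endfacet
facet normal -0.163 -0.067 0.984
outer loop
vertex 2.617 1.549 4.333
vertex 2.08 0.49 4.172
vertex 3.261 0.539 4.371
endloop
endfacet
facet normal -0.586 -0.788 0.188
outer loop
vertex 2.08 0.49 4.172
vertex 1.908 0.337 2.996
vertex 2.822 -0.211 3.544
endloop
endfacet
facet normal -0.431 -0.307 -0.849
outer loop
vertex 1.908 0.337 2.996
vertex 2.339 1.301 2.429
vertex 2.983 0.291 2.467
endloop
endfacet
facet normal 0.087 0.714 -0.694
outer loop
vertex 2.339 1.301 2.429
vertex 2.778 2.051 3.256
vertex 3.52 1.35 2.628
endloop
endfacet
facet normal 0.253 0.862 0.440
outer loop
vertex 2.778 2.051 3.256
vertex 2.617 1.549 4.333
vertex 3.692 1.503 3.804
endloop
endfacet
facet normal 0.552 -0.742 0.380
outer loop
vertex 3.819 0.415 3.317
vertex 3.261 0.539 4.371
vertex 2.822 -0.211 3.544
endloop
endfacet
facet normal 0.450 -0.833 -0.321
outer loop
vertex 3.819 0.415 3.317
vertex 2.822 -0.211 3.544
vertex 2.983 0.291 2.467
endloop
endfacet
facet normal 0.707 -0.259 -0.658
outer loop
vertex 3.819 0.415 3.317
vertex 2.983 0.291 2.467
vertex 3.52 1.35 2.628
endloop
endfacet
facet normal 0.968 0.187 -0.166
outer loop
vertex 3.819 0.415 3.317
vertex 3.52 1.35 2.628
vertex 3.692 1.503 3.804
endloop
endfacet
facet normal 0.873 -0.111 0.475
outer loop
vertex 3.819 0.415 3.317
vertex 3.692 1.503 3.804
vertex 3.261 0.539 4.371
endloop
endfacet
facet normal -0.087 -0.714 0.694
outer loop
vertex 2.822 -0.211 3.544
vertex 3.261 0.539 4.371
vertex 2.08 0.49 4.172
endloop
endfacet
facet normal -0.253 -0.862 -0.440
outer loop
vertex 2.983 0.291 2.467
vertex 2.822 -0.211 3.544
vertex 1.908 0.337 2.996
endloop
endfacet
facet normal 0.163 0.067 -0.984
outer loop
vertex 3.52 1.35 2.628
vertex 2.983 0.291 2.467
vertex 2.339 1.301 2.429
endloop
endfacet
facet normal 0.586 0.788 -0.188
outer loop
vertex 3.692 1.503 3.804
vertex 3.52 1.35 2.628
vertex 2.778 2.051 3.256
endloop
endfacet
facet normal 0.431 0.307 0.849
outer loop
vertex 3.261 0.539 4.371
vertex 3.692 1.503 3.804
vertex 2.617 1.549 4.333
endloop
endfacet
facet normal -0.468 -0.265 -0.843
outer loop
vertex 0.318 -4.601 0.534
vertex -0.717 -3.74 0.838
vertex 0.725 -3.962 0.107
endloop
endfacet
facet normal 0.750 -0.624 -0.220
outer loop
vertex 1.577 -3.48 1.642
vertex 0.318 -4.601 0.534
vertex 0.725 -3.962 0.107
endloop
endfacet
facet normal -0.468 -0.265 -0.843
outer loop
vertex 0.725 -3.962 0.107
vertex -0.717 -3.74 0.838
vertex -0.31 -3.101 0.411
endloop
endfacet
facet normal 0.468 0.735 -0.490
outer loop
vertex -0.31 -3.101 0.411
vertex 1.577 -3.48 1.642
vertex 0.725 -3.962 0.107
endloop
endfacet
facet normal -0.468 -0.735 0.490
outer loop
vertex 0.318 -4.601 0.534
vertex 0.135 -3.258 2.373
vertex -0.717 -3.74 0.838
endloop
endfacet
facet normal 0.750 -0.624 -0.220
outer loop
vertex 1.17 -4.119 2.069
vertex 0.318 -4.601 0.534
vertex 1.577 -3.48 1.642
endloop
endfacet
facet normal -0.468 -0.735 0.490
outer loop
vertex 1.17 -4.119 2.069
vertex 0.135 -3.258 2.373
vertex 0.318 -4.601 0.534
endloop
endfacet
facet normal -0.750 0.624 0.220
outer loop
vertex -0.717 -3.74 0.838
vertex 0.135 -3.258 2.373
vertex -0.31 -3.101 0.411
endloop
endfacet
facet normal 0.468 0.735 -0.490
outer loop
vertex 0.542 -2.619 1.946
vertex 1.577 -3.48 1.642
vertex -0.31 -3.101 0.411
endloop
endfacet
facet normal -0.750 0.624 0.220
outer loop
vertex -0.31 -3.101 0.411
vertex 0.135 -3.258 2.373
vertex 0.542 -2.619 1.946
endloop
endfacet
facet normal 0.468 0.265 0.843
outer loop
vertex 0.542 -2.619 1.946
vertex 1.17 -4.119 2.069
vertex 1.577 -3.48 1.642
endloop
endfacet
facet normal 0.468 0.265 0.843
outer loop
vertex 0.135 -3.258 2.373
vertex 1.17 -4.119 2.069
vertex 0.542 -2.619 1.946
endloop
endfacet
facet normal -0.670 0.642 -0.373
outer loop
vertex -3.908 -0.252 -0.997
vertex -3.205 0.254 -1.389
vertex -4.025 -1.234 -2.477
endloop
endfacet
facet normal -0.740 -0.532 0.412
outer loop
vertex -3.295 -1.934 -2.071
vertex -3.908 -0.252 -0.997
vertex -4.025 -1.234 -2.477
endloop
endfacet
facet normal -0.670 0.642 -0.372
outer loop
vertex -4.025 -1.234 -2.477
vertex -3.205 0.254 -1.389
vertex -3.323 -0.728 -2.869
endloop
endfacet
facet normal -0.067 -0.552 -0.831
outer loop
vertex -3.323 -0.728 -2.869
vertex -3.295 -1.934 -2.071
vertex -4.025 -1.234 -2.477
endloop
endfacet
facet normal 0.067 0.552 0.831
outer loop
vertex -3.908 -0.252 -0.997
vertex -2.475 -0.446 -0.983
vertex -3.205 0.254 -1.389
endloop
endfacet
facet normal -0.739 -0.533 0.412
outer loop
vertex -3.177 -0.952 -0.591
vertex -3.908 -0.252 -0.997
vertex -3.295 -1.934 -2.071
endloop
endfacet
facet normal 0.067 0.552 0.831
outer loop
vertex -3.177 -0.952 -0.591
vertex -2.475 -0.446 -0.983
vertex -3.908 -0.252 -0.997
endloop
endfacet
facet normal 0.740 0.532 -0.412
outer loop
vertex -3.205 0.254 -1.389
vertex -2.475 -0.446 -0.983
vertex -3.323 -0.728 -2.869
endloop
endfacet
facet normal -0.067 -0.552 -0.831
outer loop
vertex -2.592 -1.428 -2.463
vertex -3.295 -1.934 -2.071
vertex -3.323 -0.728 -2.869
endloop
endfacet
facet normal 0.739 0.533 -0.412
outer loop
vertex -3.323 -0.728 -2.869
vertex -2.475 -0.446 -0.983
vertex -2.592 -1.428 -2.463
endloop
endfacet
facet normal 0.670 -0.642 0.373
outer loop
vertex -2.592 -1.428 -2.463
vertex -3.177 -0.952 -0.591
vertex -3.295 -1.934 -2.071
endloop
endfacet
facet normal 0.671 -0.642 0.373
outer loop
vertex -2.475 -0.446 -0.983
vertex -3.177 -0.952 -0.591
vertex -2.592 -1.428 -2.463
endloop
endfacet

endsolid


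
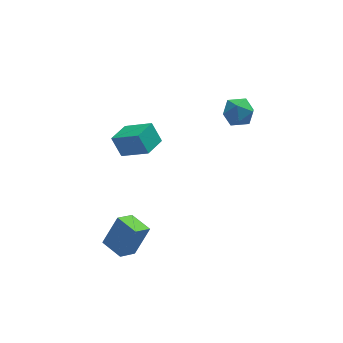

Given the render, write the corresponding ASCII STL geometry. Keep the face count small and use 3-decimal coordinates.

solid 
facet normal -0.709 -0.489 0.508
outer loop
vertex -3.505 -3.123 -2.315
vertex -4.312 -1.807 -2.176
vertex -4.507 -3.547 -4.122
endloop
endfacet
facet normal 0.521 -0.849 -0.089
outer loop
vertex -3.528 -2.873 -4.824
vertex -3.505 -3.123 -2.315
vertex -4.507 -3.547 -4.122
endloop
endfacet
facet normal -0.710 -0.488 0.508
outer loop
vertex -4.507 -3.547 -4.122
vertex -4.312 -1.807 -2.176
vertex -5.314 -2.231 -3.984
endloop
endfacet
facet normal -0.475 -0.202 -0.856
outer loop
vertex -5.314 -2.231 -3.984
vertex -3.528 -2.873 -4.824
vertex -4.507 -3.547 -4.122
endloop
endfacet
facet normal 0.476 0.201 0.856
outer loop
vertex -3.505 -3.123 -2.315
vertex -3.333 -1.133 -2.878
vertex -4.312 -1.807 -2.176
endloop
endfacet
facet normal 0.521 -0.849 -0.089
outer loop
vertex -2.526 -2.449 -3.016
vertex -3.505 -3.123 -2.315
vertex -3.528 -2.873 -4.824
endloop
endfacet
facet normal 0.475 0.201 0.857
outer loop
vertex -2.526 -2.449 -3.016
vertex -3.333 -1.133 -2.878
vertex -3.505 -3.123 -2.315
endloop
endfacet
facet normal -0.521 0.849 0.089
outer loop
vertex -4.312 -1.807 -2.176
vertex -3.333 -1.133 -2.878
vertex -5.314 -2.231 -3.984
endloop
endfacet
facet normal -0.475 -0.201 -0.857
outer loop
vertex -4.335 -1.557 -4.685
vertex -3.528 -2.873 -4.824
vertex -5.314 -2.231 -3.984
endloop
endfacet
facet normal -0.521 0.849 0.089
outer loop
vertex -5.314 -2.231 -3.984
vertex -3.333 -1.133 -2.878
vertex -4.335 -1.557 -4.685
endloop
endfacet
facet normal 0.709 0.489 -0.508
outer loop
vertex -4.335 -1.557 -4.685
vertex -2.526 -2.449 -3.016
vertex -3.528 -2.873 -4.824
endloop
endfacet
facet normal 0.710 0.488 -0.508
outer loop
vertex -3.333 -1.133 -2.878
vertex -2.526 -2.449 -3.016
vertex -4.335 -1.557 -4.685
endloop
endfacet
facet normal -0.051 0.317 0.947
outer loop
vertex 3.062 2.038 3.905
vertex 3.392 1.055 4.252
vertex 4.129 1.833 4.031
endloop
endfacet
facet normal 0.105 0.856 0.507
outer loop
vertex 3.062 2.038 3.905
vertex 4.129 1.833 4.031
vertex 3.779 2.392 3.159
endloop
endfacet
facet normal -0.421 0.907 0.026
outer loop
vertex 3.062 2.038 3.905
vertex 3.779 2.392 3.159
vertex 2.827 1.959 2.84
endloop
endfacet
facet normal -0.901 0.399 0.169
outer loop
vertex 3.062 2.038 3.905
vertex 2.827 1.959 2.84
vertex 2.588 1.133 3.516
endloop
endfacet
facet normal -0.673 0.035 0.739
outer loop
vertex 3.062 2.038 3.905
vertex 2.588 1.133 3.516
vertex 3.392 1.055 4.252
endloop
endfacet
facet normal 0.706 0.690 0.159
outer loop
vertex 3.779 2.392 3.159
vertex 4.129 1.833 4.031
vertex 4.552 1.627 3.044
endloop
endfacet
facet normal 0.454 -0.182 0.872
outer loop
vertex 4.129 1.833 4.031
vertex 3.392 1.055 4.252
vertex 4.313 0.801 3.72
endloop
endfacet
facet normal -0.552 -0.639 0.536
outer loop
vertex 3.392 1.055 4.252
vertex 2.588 1.133 3.516
vertex 3.361 0.368 3.401
endloop
endfacet
facet normal -0.922 -0.048 -0.385
outer loop
vertex 2.588 1.133 3.516
vertex 2.827 1.959 2.84
vertex 3.011 0.927 2.529
endloop
endfacet
facet normal -0.144 0.773 -0.618
outer loop
vertex 2.827 1.959 2.84
vertex 3.779 2.392 3.159
vertex 3.748 1.705 2.308
endloop
endfacet
facet normal 0.901 -0.399 -0.169
outer loop
vertex 4.078 0.722 2.655
vertex 4.552 1.627 3.044
vertex 4.313 0.801 3.72
endloop
endfacet
facet normal 0.421 -0.907 -0.026
outer loop
vertex 4.078 0.722 2.655
vertex 4.313 0.801 3.72
vertex 3.361 0.368 3.401
endloop
endfacet
facet normal -0.105 -0.856 -0.507
outer loop
vertex 4.078 0.722 2.655
vertex 3.361 0.368 3.401
vertex 3.011 0.927 2.529
endloop
endfacet
facet normal 0.051 -0.317 -0.947
outer loop
vertex 4.078 0.722 2.655
vertex 3.011 0.927 2.529
vertex 3.748 1.705 2.308
endloop
endfacet
facet normal 0.673 -0.035 -0.739
outer loop
vertex 4.078 0.722 2.655
vertex 3.748 1.705 2.308
vertex 4.552 1.627 3.044
endloop
endfacet
facet normal 0.922 0.048 0.385
outer loop
vertex 4.313 0.801 3.72
vertex 4.552 1.627 3.044
vertex 4.129 1.833 4.031
endloop
endfacet
facet normal 0.144 -0.773 0.618
outer loop
vertex 3.361 0.368 3.401
vertex 4.313 0.801 3.72
vertex 3.392 1.055 4.252
endloop
endfacet
facet normal -0.706 -0.690 -0.159
outer loop
vertex 3.011 0.927 2.529
vertex 3.361 0.368 3.401
vertex 2.588 1.133 3.516
endloop
endfacet
facet normal -0.454 0.182 -0.872
outer loop
vertex 3.748 1.705 2.308
vertex 3.011 0.927 2.529
vertex 2.827 1.959 2.84
endloop
endfacet
facet normal 0.552 0.639 -0.536
outer loop
vertex 4.552 1.627 3.044
vertex 3.748 1.705 2.308
vertex 3.779 2.392 3.159
endloop
endfacet
facet normal -0.326 0.420 0.847
outer loop
vertex -2.31 1.988 1.591
vertex -1.261 3.169 1.409
vertex -3.738 3.089 0.496
endloop
endfacet
facet normal -0.660 -0.742 0.115
outer loop
vertex -3.259 2.471 -0.749
vertex -2.31 1.988 1.591
vertex -3.738 3.089 0.496
endloop
endfacet
facet normal -0.326 0.421 0.847
outer loop
vertex -3.738 3.089 0.496
vertex -1.261 3.169 1.409
vertex -2.689 4.269 0.313
endloop
endfacet
facet normal -0.677 0.521 -0.519
outer loop
vertex -2.689 4.269 0.313
vertex -3.259 2.471 -0.749
vertex -3.738 3.089 0.496
endloop
endfacet
facet normal 0.677 -0.521 0.519
outer loop
vertex -2.31 1.988 1.591
vertex -0.782 2.551 0.164
vertex -1.261 3.169 1.409
endloop
endfacet
facet normal -0.660 -0.743 0.114
outer loop
vertex -1.831 1.371 0.347
vertex -2.31 1.988 1.591
vertex -3.259 2.471 -0.749
endloop
endfacet
facet normal 0.677 -0.521 0.519
outer loop
vertex -1.831 1.371 0.347
vertex -0.782 2.551 0.164
vertex -2.31 1.988 1.591
endloop
endfacet
facet normal 0.660 0.743 -0.115
outer loop
vertex -1.261 3.169 1.409
vertex -0.782 2.551 0.164
vertex -2.689 4.269 0.313
endloop
endfacet
facet normal -0.677 0.521 -0.519
outer loop
vertex -2.21 3.652 -0.931
vertex -3.259 2.471 -0.749
vertex -2.689 4.269 0.313
endloop
endfacet
facet normal 0.660 0.743 -0.114
outer loop
vertex -2.689 4.269 0.313
vertex -0.782 2.551 0.164
vertex -2.21 3.652 -0.931
endloop
endfacet
facet normal 0.326 -0.420 -0.847
outer loop
vertex -2.21 3.652 -0.931
vertex -1.831 1.371 0.347
vertex -3.259 2.471 -0.749
endloop
endfacet
facet normal 0.325 -0.421 -0.847
outer loop
vertex -0.782 2.551 0.164
vertex -1.831 1.371 0.347
vertex -2.21 3.652 -0.931
endloop
endfacet

endsolid


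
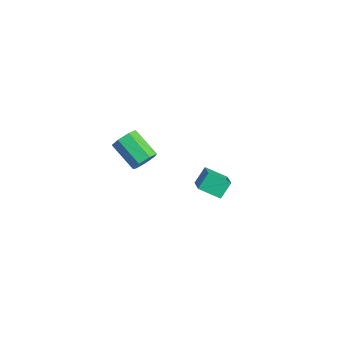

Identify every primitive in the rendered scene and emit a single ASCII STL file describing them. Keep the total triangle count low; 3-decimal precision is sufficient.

solid 
facet normal -0.506 -0.716 0.480
outer loop
vertex 0.083 1.886 -3.527
vertex -0.136 2.549 -2.769
vertex -0.936 2.215 -4.11
endloop
endfacet
facet normal 0.213 -0.643 -0.735
outer loop
vertex -0.304 3.111 -4.711
vertex 0.083 1.886 -3.527
vertex -0.936 2.215 -4.11
endloop
endfacet
facet normal -0.506 -0.716 0.480
outer loop
vertex -0.936 2.215 -4.11
vertex -0.136 2.549 -2.769
vertex -1.156 2.878 -3.353
endloop
endfacet
facet normal -0.836 0.269 -0.478
outer loop
vertex -1.156 2.878 -3.353
vertex -0.304 3.111 -4.711
vertex -0.936 2.215 -4.11
endloop
endfacet
facet normal 0.836 -0.270 0.477
outer loop
vertex 0.083 1.886 -3.527
vertex 0.496 3.445 -3.37
vertex -0.136 2.549 -2.769
endloop
endfacet
facet normal 0.214 -0.643 -0.735
outer loop
vertex 0.716 2.782 -4.127
vertex 0.083 1.886 -3.527
vertex -0.304 3.111 -4.711
endloop
endfacet
facet normal 0.835 -0.270 0.479
outer loop
vertex 0.716 2.782 -4.127
vertex 0.496 3.445 -3.37
vertex 0.083 1.886 -3.527
endloop
endfacet
facet normal -0.213 0.644 0.735
outer loop
vertex -0.136 2.549 -2.769
vertex 0.496 3.445 -3.37
vertex -1.156 2.878 -3.353
endloop
endfacet
facet normal -0.836 0.270 -0.478
outer loop
vertex -0.523 3.774 -3.953
vertex -0.304 3.111 -4.711
vertex -1.156 2.878 -3.353
endloop
endfacet
facet normal -0.213 0.643 0.736
outer loop
vertex -1.156 2.878 -3.353
vertex 0.496 3.445 -3.37
vertex -0.523 3.774 -3.953
endloop
endfacet
facet normal 0.506 0.716 -0.480
outer loop
vertex -0.523 3.774 -3.953
vertex 0.716 2.782 -4.127
vertex -0.304 3.111 -4.711
endloop
endfacet
facet normal 0.506 0.716 -0.480
outer loop
vertex 0.496 3.445 -3.37
vertex 0.716 2.782 -4.127
vertex -0.523 3.774 -3.953
endloop
endfacet
facet normal 0.821 0.268 -0.504
outer loop
vertex 2.275 -2.177 2.034
vertex 1.913 -1.717 1.689
vertex 2.248 -1.639 2.276
endloop
endfacet
facet normal 0.570 -0.313 0.760
outer loop
vertex 2.275 -2.177 2.034
vertex 2.248 -1.639 2.276
vertex 0.97 -2.604 2.836
endloop
endfacet
facet normal 0.569 -0.311 0.761
outer loop
vertex 0.97 -2.604 2.836
vertex 2.248 -1.639 2.276
vertex 0.942 -2.066 3.077
endloop
endfacet
facet normal -0.821 -0.269 0.504
outer loop
vertex 0.97 -2.604 2.836
vertex 0.942 -2.066 3.077
vertex 0.607 -2.143 2.491
endloop
endfacet
facet normal 0.821 0.269 -0.504
outer loop
vertex 2.248 -1.639 2.276
vertex 1.913 -1.717 1.689
vertex 1.968 -1.16 2.076
endloop
endfacet
facet normal 0.318 0.518 0.794
outer loop
vertex 2.248 -1.639 2.276
vertex 1.968 -1.16 2.076
vertex 0.942 -2.066 3.077
endloop
endfacet
facet normal 0.318 0.517 0.794
outer loop
vertex 0.942 -2.066 3.077
vertex 1.968 -1.16 2.076
vertex 0.663 -1.587 2.877
endloop
endfacet
facet normal -0.821 -0.268 0.504
outer loop
vertex 0.942 -2.066 3.077
vertex 0.663 -1.587 2.877
vertex 0.607 -2.143 2.491
endloop
endfacet
facet normal 0.821 0.269 -0.504
outer loop
vertex 1.968 -1.16 2.076
vertex 1.913 -1.717 1.689
vertex 1.647 -1.1 1.585
endloop
endfacet
facet normal -0.172 0.958 0.230
outer loop
vertex 1.968 -1.16 2.076
vertex 1.647 -1.1 1.585
vertex 0.663 -1.587 2.877
endloop
endfacet
facet normal -0.171 0.958 0.231
outer loop
vertex 0.663 -1.587 2.877
vertex 1.647 -1.1 1.585
vertex 0.341 -1.526 2.386
endloop
endfacet
facet normal -0.821 -0.268 0.505
outer loop
vertex 0.663 -1.587 2.877
vertex 0.341 -1.526 2.386
vertex 0.607 -2.143 2.491
endloop
endfacet
facet normal 0.821 0.269 -0.504
outer loop
vertex 1.647 -1.1 1.585
vertex 1.913 -1.717 1.689
vertex 1.526 -1.504 1.172
endloop
endfacet
facet normal -0.532 0.678 -0.507
outer loop
vertex 1.647 -1.1 1.585
vertex 1.526 -1.504 1.172
vertex 0.341 -1.526 2.386
endloop
endfacet
facet normal -0.533 0.676 -0.508
outer loop
vertex 0.341 -1.526 2.386
vertex 1.526 -1.504 1.172
vertex 0.22 -1.931 1.974
endloop
endfacet
facet normal -0.821 -0.268 0.504
outer loop
vertex 0.341 -1.526 2.386
vertex 0.22 -1.931 1.974
vertex 0.607 -2.143 2.491
endloop
endfacet
facet normal 0.821 0.268 -0.504
outer loop
vertex 1.526 -1.504 1.172
vertex 1.913 -1.717 1.689
vertex 1.696 -2.068 1.149
endloop
endfacet
facet normal -0.493 -0.113 -0.863
outer loop
vertex 1.526 -1.504 1.172
vertex 1.696 -2.068 1.149
vertex 0.22 -1.931 1.974
endloop
endfacet
facet normal -0.493 -0.114 -0.863
outer loop
vertex 0.22 -1.931 1.974
vertex 1.696 -2.068 1.149
vertex 0.391 -2.495 1.951
endloop
endfacet
facet normal -0.821 -0.269 0.504
outer loop
vertex 0.22 -1.931 1.974
vertex 0.391 -2.495 1.951
vertex 0.607 -2.143 2.491
endloop
endfacet
facet normal 0.822 0.267 -0.504
outer loop
vertex 1.696 -2.068 1.149
vertex 1.913 -1.717 1.689
vertex 2.029 -2.368 1.533
endloop
endfacet
facet normal -0.082 -0.819 -0.569
outer loop
vertex 1.696 -2.068 1.149
vertex 2.029 -2.368 1.533
vertex 0.391 -2.495 1.951
endloop
endfacet
facet normal -0.082 -0.818 -0.569
outer loop
vertex 0.391 -2.495 1.951
vertex 2.029 -2.368 1.533
vertex 0.724 -2.795 2.334
endloop
endfacet
facet normal -0.821 -0.269 0.504
outer loop
vertex 0.391 -2.495 1.951
vertex 0.724 -2.795 2.334
vertex 0.607 -2.143 2.491
endloop
endfacet
facet normal 0.821 0.267 -0.505
outer loop
vertex 2.029 -2.368 1.533
vertex 1.913 -1.717 1.689
vertex 2.275 -2.177 2.034
endloop
endfacet
facet normal 0.391 -0.907 0.154
outer loop
vertex 2.029 -2.368 1.533
vertex 2.275 -2.177 2.034
vertex 0.724 -2.795 2.334
endloop
endfacet
facet normal 0.391 -0.907 0.154
outer loop
vertex 0.724 -2.795 2.334
vertex 2.275 -2.177 2.034
vertex 0.97 -2.604 2.836
endloop
endfacet
facet normal -0.821 -0.269 0.504
outer loop
vertex 0.724 -2.795 2.334
vertex 0.97 -2.604 2.836
vertex 0.607 -2.143 2.491
endloop
endfacet

endsolid


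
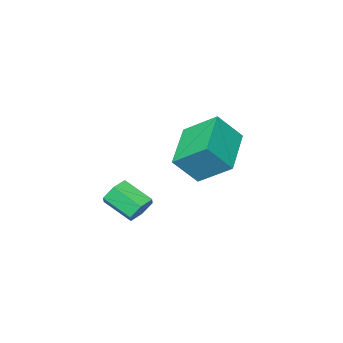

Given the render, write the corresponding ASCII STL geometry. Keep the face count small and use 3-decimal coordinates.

solid 
facet normal -0.271 0.825 -0.495
outer loop
vertex -0.093 -0.255 1.014
vertex -0.39 -0.05 1.518
vertex 0.207 0.093 1.43
endloop
endfacet
facet normal 0.832 -0.059 -0.551
outer loop
vertex -0.093 -0.255 1.014
vertex 0.207 0.093 1.43
vertex 0.247 -1.295 1.638
endloop
endfacet
facet normal 0.833 -0.058 -0.550
outer loop
vertex 0.247 -1.295 1.638
vertex 0.207 0.093 1.43
vertex 0.547 -0.947 2.055
endloop
endfacet
facet normal 0.270 -0.826 0.495
outer loop
vertex 0.247 -1.295 1.638
vertex 0.547 -0.947 2.055
vertex -0.05 -1.09 2.142
endloop
endfacet
facet normal -0.271 0.825 -0.495
outer loop
vertex 0.207 0.093 1.43
vertex -0.39 -0.05 1.518
vertex -0.09 0.298 1.934
endloop
endfacet
facet normal 0.835 0.457 0.306
outer loop
vertex 0.207 0.093 1.43
vertex -0.09 0.298 1.934
vertex 0.547 -0.947 2.055
endloop
endfacet
facet normal 0.835 0.457 0.306
outer loop
vertex 0.547 -0.947 2.055
vertex -0.09 0.298 1.934
vertex 0.25 -0.742 2.559
endloop
endfacet
facet normal 0.270 -0.826 0.495
outer loop
vertex 0.547 -0.947 2.055
vertex 0.25 -0.742 2.559
vertex -0.05 -1.09 2.142
endloop
endfacet
facet normal -0.271 0.825 -0.495
outer loop
vertex -0.09 0.298 1.934
vertex -0.39 -0.05 1.518
vertex -0.687 0.155 2.022
endloop
endfacet
facet normal 0.003 0.516 0.857
outer loop
vertex -0.09 0.298 1.934
vertex -0.687 0.155 2.022
vertex 0.25 -0.742 2.559
endloop
endfacet
facet normal 0.002 0.515 0.857
outer loop
vertex 0.25 -0.742 2.559
vertex -0.687 0.155 2.022
vertex -0.347 -0.885 2.646
endloop
endfacet
facet normal 0.270 -0.826 0.495
outer loop
vertex 0.25 -0.742 2.559
vertex -0.347 -0.885 2.646
vertex -0.05 -1.09 2.142
endloop
endfacet
facet normal -0.270 0.826 -0.495
outer loop
vertex -0.687 0.155 2.022
vertex -0.39 -0.05 1.518
vertex -0.987 -0.193 1.605
endloop
endfacet
facet normal -0.833 0.058 0.551
outer loop
vertex -0.687 0.155 2.022
vertex -0.987 -0.193 1.605
vertex -0.347 -0.885 2.646
endloop
endfacet
facet normal -0.832 0.059 0.551
outer loop
vertex -0.347 -0.885 2.646
vertex -0.987 -0.193 1.605
vertex -0.647 -1.233 2.23
endloop
endfacet
facet normal 0.271 -0.825 0.495
outer loop
vertex -0.347 -0.885 2.646
vertex -0.647 -1.233 2.23
vertex -0.05 -1.09 2.142
endloop
endfacet
facet normal -0.270 0.826 -0.495
outer loop
vertex -0.987 -0.193 1.605
vertex -0.39 -0.05 1.518
vertex -0.69 -0.398 1.101
endloop
endfacet
facet normal -0.835 -0.457 -0.306
outer loop
vertex -0.987 -0.193 1.605
vertex -0.69 -0.398 1.101
vertex -0.647 -1.233 2.23
endloop
endfacet
facet normal -0.835 -0.457 -0.306
outer loop
vertex -0.647 -1.233 2.23
vertex -0.69 -0.398 1.101
vertex -0.35 -1.438 1.726
endloop
endfacet
facet normal 0.271 -0.825 0.495
outer loop
vertex -0.647 -1.233 2.23
vertex -0.35 -1.438 1.726
vertex -0.05 -1.09 2.142
endloop
endfacet
facet normal -0.270 0.826 -0.495
outer loop
vertex -0.69 -0.398 1.101
vertex -0.39 -0.05 1.518
vertex -0.093 -0.255 1.014
endloop
endfacet
facet normal -0.001 -0.515 -0.857
outer loop
vertex -0.69 -0.398 1.101
vertex -0.093 -0.255 1.014
vertex -0.35 -1.438 1.726
endloop
endfacet
facet normal -0.003 -0.515 -0.857
outer loop
vertex -0.35 -1.438 1.726
vertex -0.093 -0.255 1.014
vertex 0.247 -1.295 1.638
endloop
endfacet
facet normal 0.271 -0.825 0.495
outer loop
vertex -0.35 -1.438 1.726
vertex 0.247 -1.295 1.638
vertex -0.05 -1.09 2.142
endloop
endfacet
facet normal -0.740 -0.584 0.334
outer loop
vertex -4.416 -0.783 4.56
vertex -5.228 -0.349 3.518
vertex -3.88 -1.99 3.639
endloop
endfacet
facet normal 0.584 -0.313 0.749
outer loop
vertex -2.332 -0.771 2.942
vertex -4.416 -0.783 4.56
vertex -3.88 -1.99 3.639
endloop
endfacet
facet normal -0.740 -0.584 0.334
outer loop
vertex -3.88 -1.99 3.639
vertex -5.228 -0.349 3.518
vertex -4.692 -1.556 2.597
endloop
endfacet
facet normal 0.333 -0.750 -0.572
outer loop
vertex -4.692 -1.556 2.597
vertex -2.332 -0.771 2.942
vertex -3.88 -1.99 3.639
endloop
endfacet
facet normal -0.333 0.750 0.572
outer loop
vertex -4.416 -0.783 4.56
vertex -3.68 0.87 2.821
vertex -5.228 -0.349 3.518
endloop
endfacet
facet normal 0.584 -0.313 0.749
outer loop
vertex -2.868 0.436 3.863
vertex -4.416 -0.783 4.56
vertex -2.332 -0.771 2.942
endloop
endfacet
facet normal -0.333 0.750 0.572
outer loop
vertex -2.868 0.436 3.863
vertex -3.68 0.87 2.821
vertex -4.416 -0.783 4.56
endloop
endfacet
facet normal -0.584 0.313 -0.749
outer loop
vertex -5.228 -0.349 3.518
vertex -3.68 0.87 2.821
vertex -4.692 -1.556 2.597
endloop
endfacet
facet normal 0.333 -0.750 -0.572
outer loop
vertex -3.144 -0.337 1.9
vertex -2.332 -0.771 2.942
vertex -4.692 -1.556 2.597
endloop
endfacet
facet normal -0.584 0.313 -0.749
outer loop
vertex -4.692 -1.556 2.597
vertex -3.68 0.87 2.821
vertex -3.144 -0.337 1.9
endloop
endfacet
facet normal 0.740 0.584 -0.334
outer loop
vertex -3.144 -0.337 1.9
vertex -2.868 0.436 3.863
vertex -2.332 -0.771 2.942
endloop
endfacet
facet normal 0.740 0.584 -0.334
outer loop
vertex -3.68 0.87 2.821
vertex -2.868 0.436 3.863
vertex -3.144 -0.337 1.9
endloop
endfacet

endsolid


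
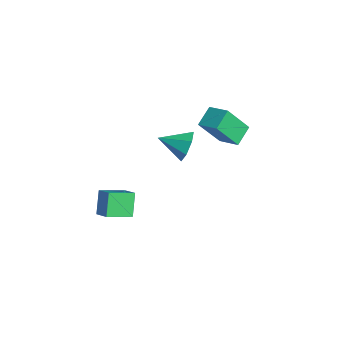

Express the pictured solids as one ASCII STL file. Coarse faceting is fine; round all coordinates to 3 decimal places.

solid 
facet normal -0.852 -0.423 -0.310
outer loop
vertex 1.388 2.352 2.631
vertex 0.712 3.248 3.267
vertex 1.403 3.574 0.924
endloop
endfacet
facet normal 0.524 -0.695 -0.493
outer loop
vertex 2.528 4.132 1.333
vertex 1.388 2.352 2.631
vertex 1.403 3.574 0.924
endloop
endfacet
facet normal -0.852 -0.422 -0.310
outer loop
vertex 1.403 3.574 0.924
vertex 0.712 3.248 3.267
vertex 0.728 4.471 1.56
endloop
endfacet
facet normal 0.007 0.582 -0.813
outer loop
vertex 0.728 4.471 1.56
vertex 2.528 4.132 1.333
vertex 1.403 3.574 0.924
endloop
endfacet
facet normal -0.007 -0.582 0.813
outer loop
vertex 1.388 2.352 2.631
vertex 1.837 3.806 3.676
vertex 0.712 3.248 3.267
endloop
endfacet
facet normal 0.524 -0.695 -0.493
outer loop
vertex 2.512 2.909 3.04
vertex 1.388 2.352 2.631
vertex 2.528 4.132 1.333
endloop
endfacet
facet normal -0.007 -0.582 0.813
outer loop
vertex 2.512 2.909 3.04
vertex 1.837 3.806 3.676
vertex 1.388 2.352 2.631
endloop
endfacet
facet normal -0.524 0.695 0.493
outer loop
vertex 0.712 3.248 3.267
vertex 1.837 3.806 3.676
vertex 0.728 4.471 1.56
endloop
endfacet
facet normal 0.007 0.582 -0.813
outer loop
vertex 1.852 5.028 1.969
vertex 2.528 4.132 1.333
vertex 0.728 4.471 1.56
endloop
endfacet
facet normal -0.524 0.695 0.493
outer loop
vertex 0.728 4.471 1.56
vertex 1.837 3.806 3.676
vertex 1.852 5.028 1.969
endloop
endfacet
facet normal 0.852 0.422 0.310
outer loop
vertex 1.852 5.028 1.969
vertex 2.512 2.909 3.04
vertex 2.528 4.132 1.333
endloop
endfacet
facet normal 0.852 0.422 0.309
outer loop
vertex 1.837 3.806 3.676
vertex 2.512 2.909 3.04
vertex 1.852 5.028 1.969
endloop
endfacet
facet normal 0.416 0.842 -0.343
outer loop
vertex 3.908 1.013 3.707
vertex 3.357 0.961 2.911
vertex 3.163 1.4 3.754
endloop
endfacet
facet normal -0.023 -0.165 0.986
outer loop
vertex 3.908 1.013 3.707
vertex 3.163 1.4 3.754
vertex 2.703 -0.361 3.449
endloop
endfacet
facet normal 0.416 0.842 -0.343
outer loop
vertex 3.163 1.4 3.754
vertex 3.357 0.961 2.911
vertex 2.563 1.457 3.166
endloop
endfacet
facet normal -0.696 0.058 0.716
outer loop
vertex 3.163 1.4 3.754
vertex 2.563 1.457 3.166
vertex 2.703 -0.361 3.449
endloop
endfacet
facet normal 0.416 0.842 -0.342
outer loop
vertex 2.563 1.457 3.166
vertex 3.357 0.961 2.911
vertex 2.561 1.141 2.386
endloop
endfacet
facet normal -0.997 -0.072 0.032
outer loop
vertex 2.563 1.457 3.166
vertex 2.561 1.141 2.386
vertex 2.703 -0.361 3.449
endloop
endfacet
facet normal 0.416 0.842 -0.342
outer loop
vertex 2.561 1.141 2.386
vertex 3.357 0.961 2.911
vertex 3.159 0.689 2.001
endloop
endfacet
facet normal -0.699 -0.456 -0.551
outer loop
vertex 2.561 1.141 2.386
vertex 3.159 0.689 2.001
vertex 2.703 -0.361 3.449
endloop
endfacet
facet normal 0.417 0.842 -0.342
outer loop
vertex 3.159 0.689 2.001
vertex 3.357 0.961 2.911
vertex 3.905 0.442 2.302
endloop
endfacet
facet normal -0.028 -0.805 -0.592
outer loop
vertex 3.159 0.689 2.001
vertex 3.905 0.442 2.302
vertex 2.703 -0.361 3.449
endloop
endfacet
facet normal 0.416 0.842 -0.343
outer loop
vertex 3.905 0.442 2.302
vertex 3.357 0.961 2.911
vertex 4.239 0.586 3.061
endloop
endfacet
facet normal 0.512 -0.857 -0.063
outer loop
vertex 3.905 0.442 2.302
vertex 4.239 0.586 3.061
vertex 2.703 -0.361 3.449
endloop
endfacet
facet normal 0.416 0.842 -0.343
outer loop
vertex 4.239 0.586 3.061
vertex 3.357 0.961 2.911
vertex 3.908 1.013 3.707
endloop
endfacet
facet normal 0.514 -0.571 0.641
outer loop
vertex 4.239 0.586 3.061
vertex 3.908 1.013 3.707
vertex 2.703 -0.361 3.449
endloop
endfacet
facet normal -0.515 0.280 0.810
outer loop
vertex 2.465 -2.96 -0.401
vertex 2.402 -1.518 -0.939
vertex 1.54 -3.19 -0.91
endloop
endfacet
facet normal 0.040 -0.936 0.350
outer loop
vertex 2.298 -3.602 -2.101
vertex 2.465 -2.96 -0.401
vertex 1.54 -3.19 -0.91
endloop
endfacet
facet normal -0.516 0.280 0.810
outer loop
vertex 1.54 -3.19 -0.91
vertex 2.402 -1.518 -0.939
vertex 1.477 -1.749 -1.448
endloop
endfacet
facet normal -0.856 -0.213 -0.471
outer loop
vertex 1.477 -1.749 -1.448
vertex 2.298 -3.602 -2.101
vertex 1.54 -3.19 -0.91
endloop
endfacet
facet normal 0.856 0.213 0.471
outer loop
vertex 2.465 -2.96 -0.401
vertex 3.16 -1.93 -2.13
vertex 2.402 -1.518 -0.939
endloop
endfacet
facet normal 0.041 -0.936 0.349
outer loop
vertex 3.223 -3.371 -1.592
vertex 2.465 -2.96 -0.401
vertex 2.298 -3.602 -2.101
endloop
endfacet
facet normal 0.856 0.213 0.471
outer loop
vertex 3.223 -3.371 -1.592
vertex 3.16 -1.93 -2.13
vertex 2.465 -2.96 -0.401
endloop
endfacet
facet normal -0.041 0.936 -0.350
outer loop
vertex 2.402 -1.518 -0.939
vertex 3.16 -1.93 -2.13
vertex 1.477 -1.749 -1.448
endloop
endfacet
facet normal -0.856 -0.213 -0.471
outer loop
vertex 2.235 -2.16 -2.639
vertex 2.298 -3.602 -2.101
vertex 1.477 -1.749 -1.448
endloop
endfacet
facet normal -0.041 0.936 -0.349
outer loop
vertex 1.477 -1.749 -1.448
vertex 3.16 -1.93 -2.13
vertex 2.235 -2.16 -2.639
endloop
endfacet
facet normal 0.516 -0.280 -0.810
outer loop
vertex 2.235 -2.16 -2.639
vertex 3.223 -3.371 -1.592
vertex 2.298 -3.602 -2.101
endloop
endfacet
facet normal 0.515 -0.280 -0.810
outer loop
vertex 3.16 -1.93 -2.13
vertex 3.223 -3.371 -1.592
vertex 2.235 -2.16 -2.639
endloop
endfacet

endsolid
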